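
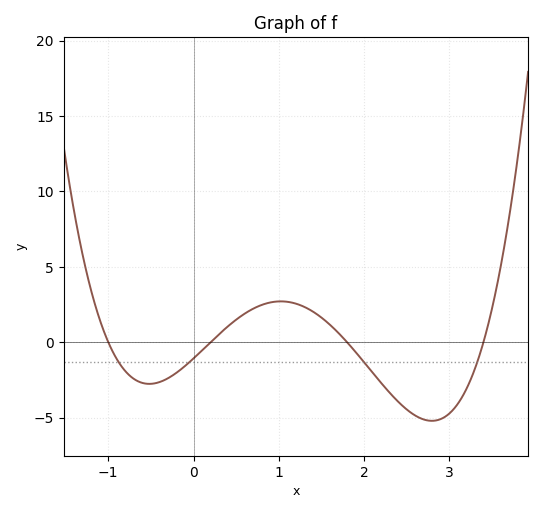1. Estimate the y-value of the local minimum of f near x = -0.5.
-3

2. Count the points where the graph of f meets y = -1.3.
4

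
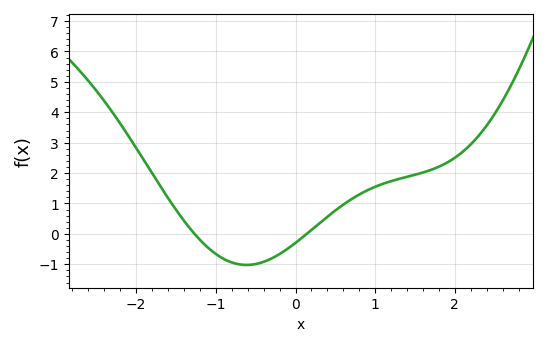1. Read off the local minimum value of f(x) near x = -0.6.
-1.02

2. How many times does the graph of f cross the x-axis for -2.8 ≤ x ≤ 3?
2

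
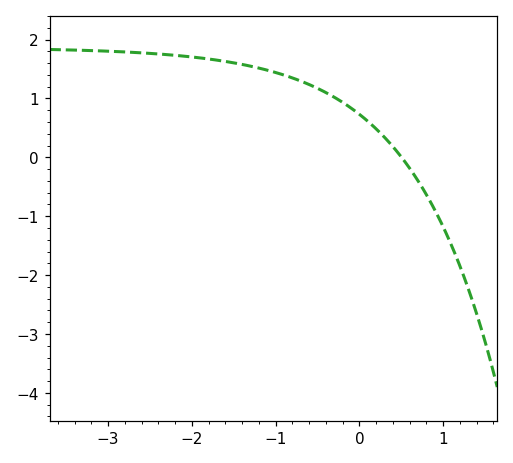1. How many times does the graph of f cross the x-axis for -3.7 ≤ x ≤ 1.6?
1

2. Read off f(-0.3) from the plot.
1.02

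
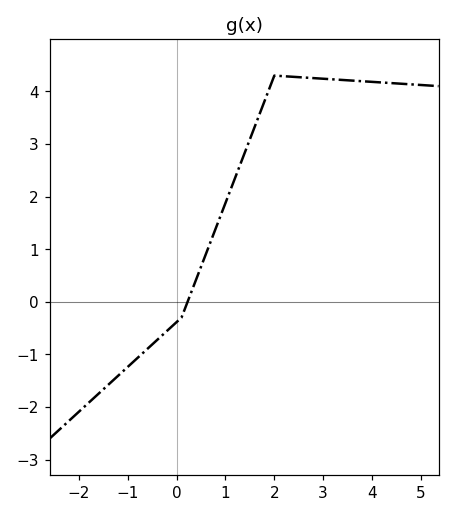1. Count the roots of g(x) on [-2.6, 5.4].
1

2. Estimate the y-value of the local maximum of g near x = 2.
4.3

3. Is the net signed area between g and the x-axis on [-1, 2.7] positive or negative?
positive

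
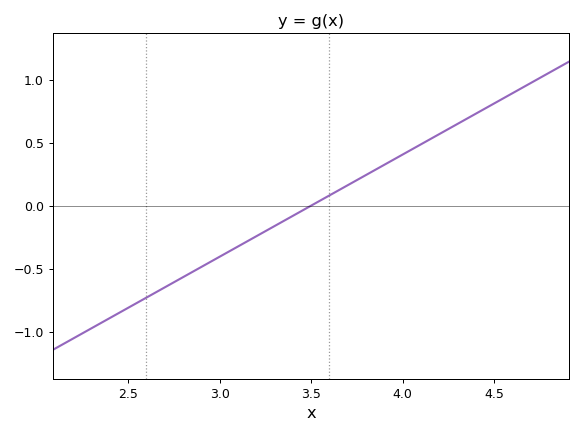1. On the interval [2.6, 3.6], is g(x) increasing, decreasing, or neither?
increasing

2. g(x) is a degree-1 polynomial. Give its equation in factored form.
y = 0.81(x - 3.5)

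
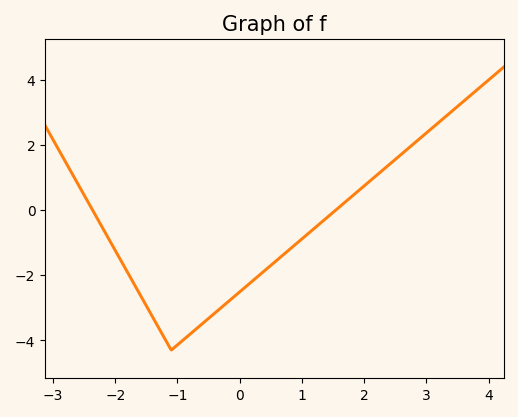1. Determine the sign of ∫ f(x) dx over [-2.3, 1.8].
negative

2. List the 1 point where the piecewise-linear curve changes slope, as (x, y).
(-1.1, -4.3)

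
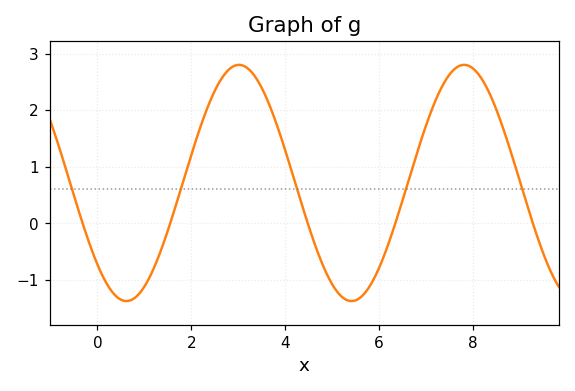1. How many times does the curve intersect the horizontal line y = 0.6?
5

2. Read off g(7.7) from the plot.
2.8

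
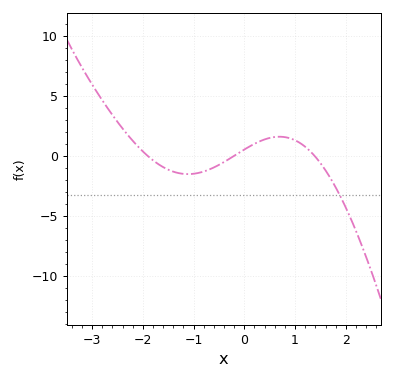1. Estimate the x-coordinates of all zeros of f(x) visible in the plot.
-1.9, -0.2, 1.4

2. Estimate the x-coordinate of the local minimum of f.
-1.1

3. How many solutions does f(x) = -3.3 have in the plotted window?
1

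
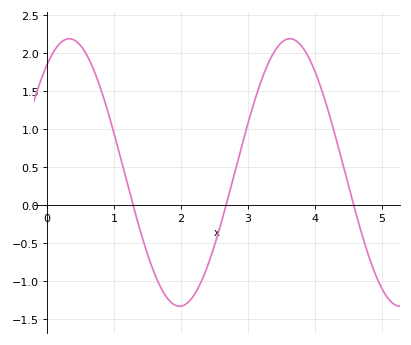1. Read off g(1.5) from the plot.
-0.65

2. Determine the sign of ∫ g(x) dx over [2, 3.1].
negative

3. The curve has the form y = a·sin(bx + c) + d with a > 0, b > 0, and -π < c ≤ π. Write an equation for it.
y = 1.76sin(1.9x + 0.93) + 0.43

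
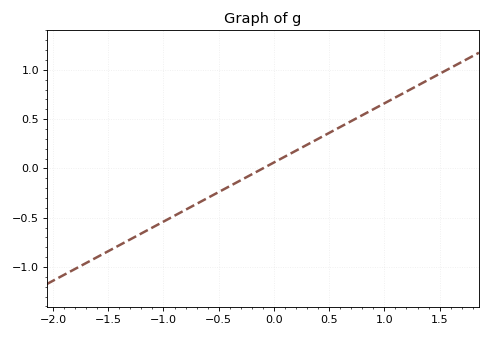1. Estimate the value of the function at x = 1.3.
0.84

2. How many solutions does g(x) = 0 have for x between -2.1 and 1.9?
1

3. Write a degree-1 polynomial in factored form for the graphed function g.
y = 0.6(x + 0.1)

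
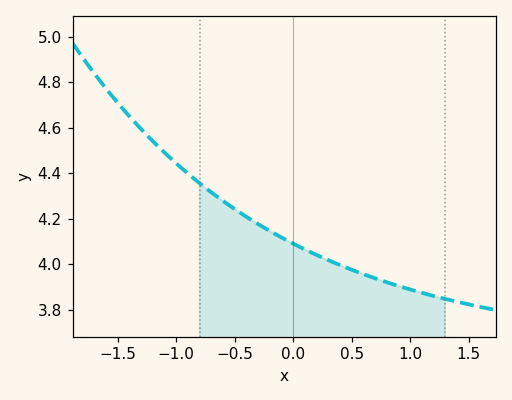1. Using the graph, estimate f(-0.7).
4.32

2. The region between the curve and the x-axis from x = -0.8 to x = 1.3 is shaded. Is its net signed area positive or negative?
positive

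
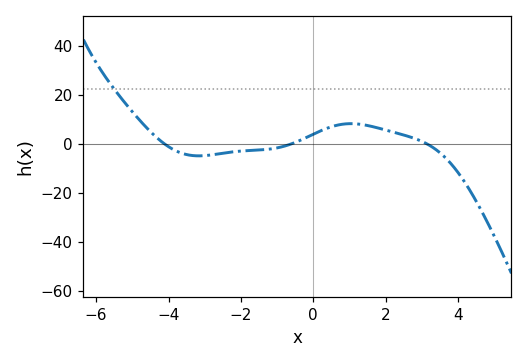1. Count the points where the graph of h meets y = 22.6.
1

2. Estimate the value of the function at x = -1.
-2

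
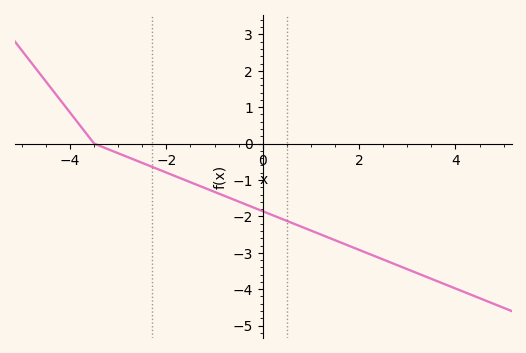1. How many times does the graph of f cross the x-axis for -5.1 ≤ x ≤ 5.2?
1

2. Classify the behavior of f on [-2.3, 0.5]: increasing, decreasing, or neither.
decreasing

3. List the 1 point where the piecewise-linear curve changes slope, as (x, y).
(-3.5, 0)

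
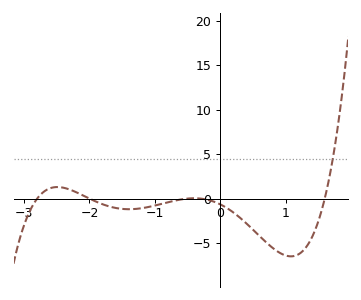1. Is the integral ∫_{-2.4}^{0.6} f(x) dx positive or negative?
negative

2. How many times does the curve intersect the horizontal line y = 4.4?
1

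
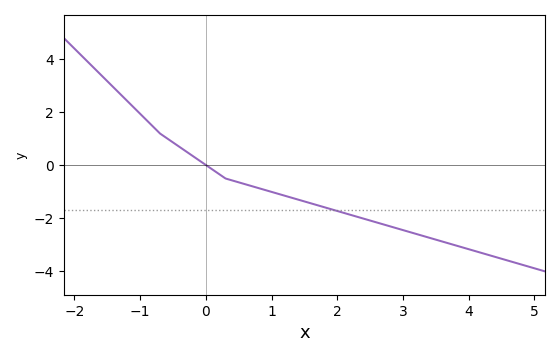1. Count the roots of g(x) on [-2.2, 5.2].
1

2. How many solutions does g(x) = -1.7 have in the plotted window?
1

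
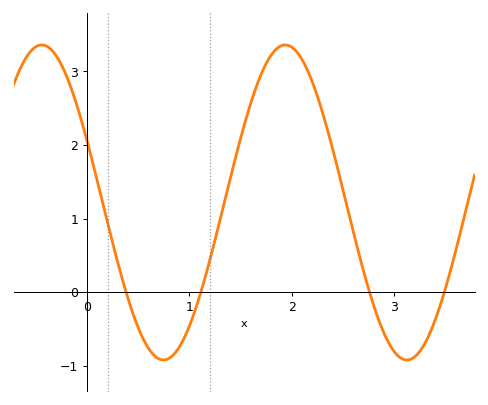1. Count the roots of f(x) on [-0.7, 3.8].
4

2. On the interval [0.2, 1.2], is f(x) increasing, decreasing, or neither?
neither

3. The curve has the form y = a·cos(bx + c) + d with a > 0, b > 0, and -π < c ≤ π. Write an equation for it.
y = 2.14cos(2.64x + 1.17) + 1.22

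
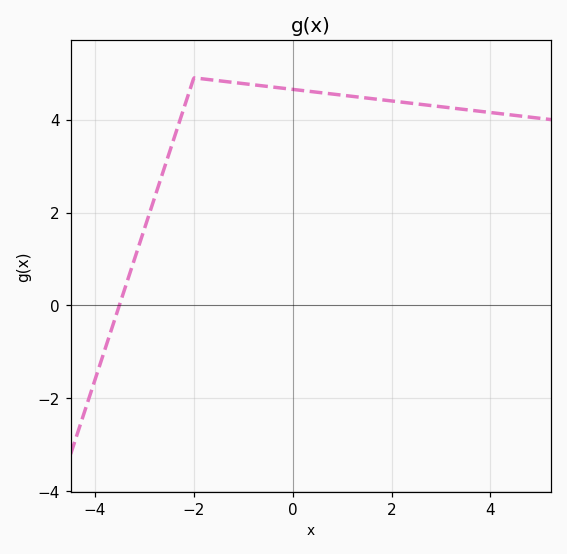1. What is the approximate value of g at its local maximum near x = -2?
4.9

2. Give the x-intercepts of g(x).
-3.51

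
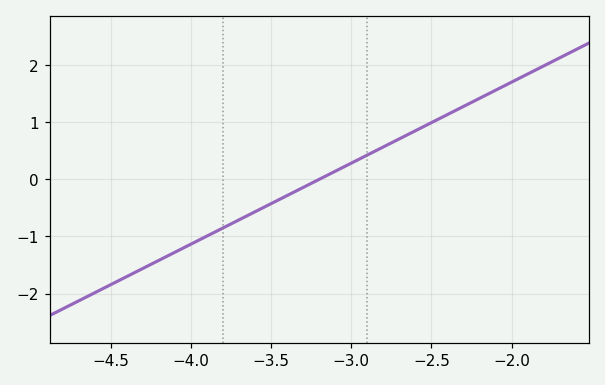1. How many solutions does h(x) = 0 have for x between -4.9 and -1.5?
1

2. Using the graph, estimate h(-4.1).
-1.28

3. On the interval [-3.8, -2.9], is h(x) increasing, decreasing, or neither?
increasing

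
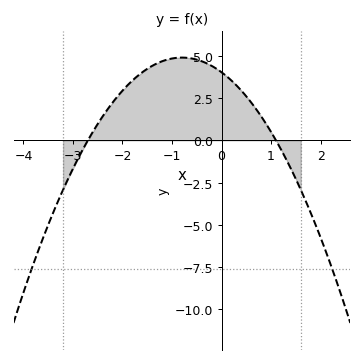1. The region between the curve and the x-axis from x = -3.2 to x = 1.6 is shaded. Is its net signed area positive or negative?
positive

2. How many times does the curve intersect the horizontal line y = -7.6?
2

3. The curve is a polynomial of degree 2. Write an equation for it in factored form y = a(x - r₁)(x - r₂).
y = -1.36(x + 2.7)(x - 1.1)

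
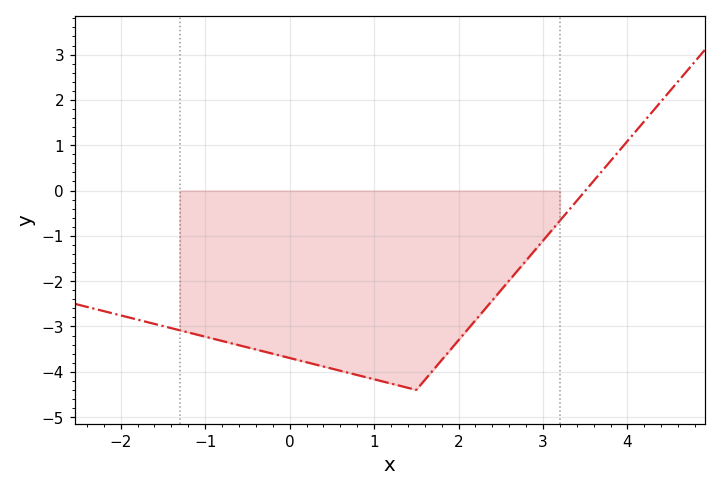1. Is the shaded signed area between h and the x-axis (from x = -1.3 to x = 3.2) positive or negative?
negative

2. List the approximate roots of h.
3.5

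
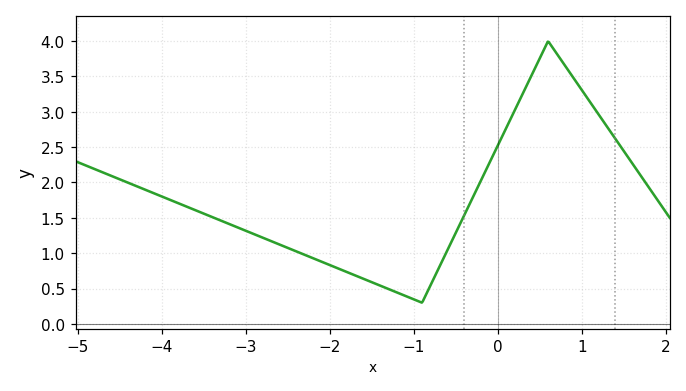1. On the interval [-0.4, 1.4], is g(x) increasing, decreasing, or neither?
neither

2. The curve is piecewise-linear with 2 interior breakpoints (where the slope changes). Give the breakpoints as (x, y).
(-0.9, 0.3); (0.6, 4)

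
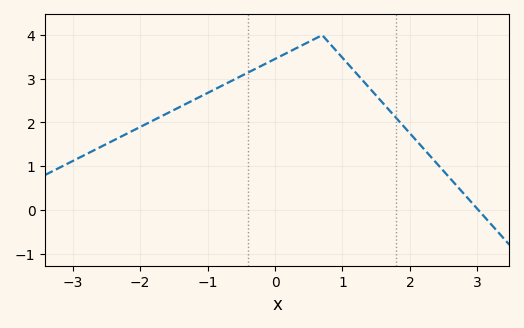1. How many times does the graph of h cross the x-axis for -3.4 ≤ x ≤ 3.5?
1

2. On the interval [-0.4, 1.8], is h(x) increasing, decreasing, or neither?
neither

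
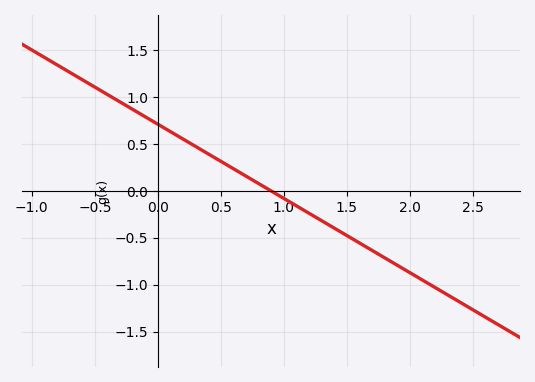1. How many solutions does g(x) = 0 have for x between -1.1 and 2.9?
1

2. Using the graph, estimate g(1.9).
-0.79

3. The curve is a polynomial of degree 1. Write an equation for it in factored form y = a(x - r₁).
y = -0.79(x - 0.9)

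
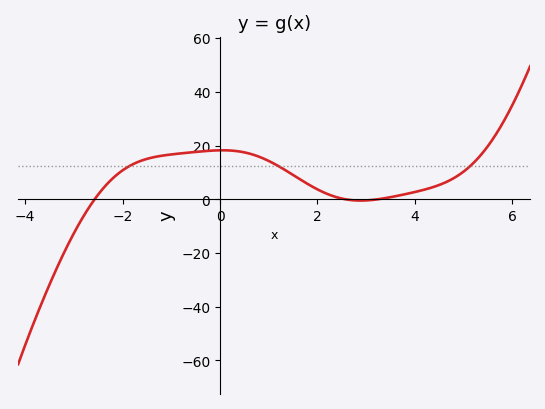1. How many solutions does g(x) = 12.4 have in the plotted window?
3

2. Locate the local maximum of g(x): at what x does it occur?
0.049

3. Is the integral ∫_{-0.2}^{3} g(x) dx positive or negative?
positive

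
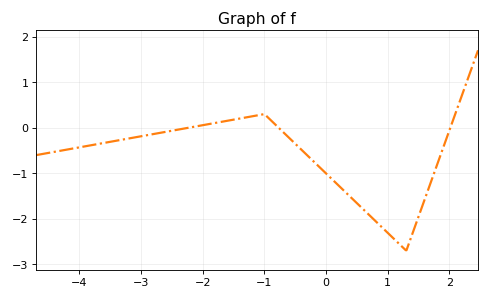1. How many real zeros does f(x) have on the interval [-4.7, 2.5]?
3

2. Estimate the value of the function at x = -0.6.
-0.2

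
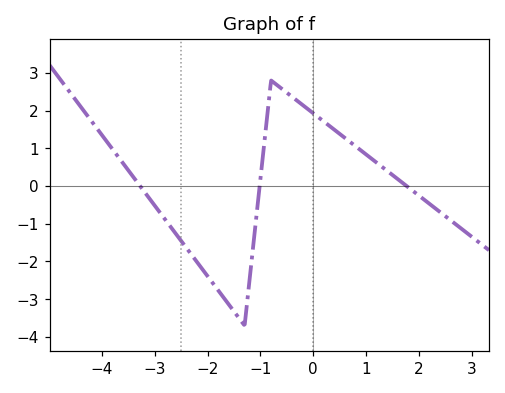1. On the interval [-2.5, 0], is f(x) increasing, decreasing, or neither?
neither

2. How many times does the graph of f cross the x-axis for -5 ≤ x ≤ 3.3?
3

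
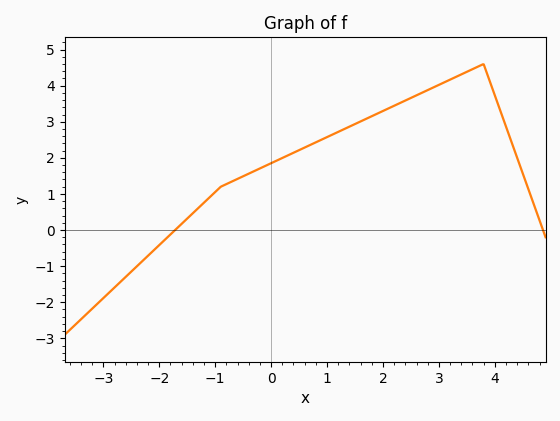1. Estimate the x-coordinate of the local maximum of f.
3.8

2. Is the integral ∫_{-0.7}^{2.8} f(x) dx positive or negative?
positive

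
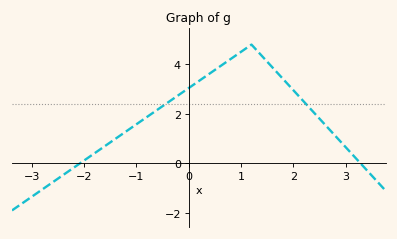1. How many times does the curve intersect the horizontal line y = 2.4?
2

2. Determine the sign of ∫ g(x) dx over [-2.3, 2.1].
positive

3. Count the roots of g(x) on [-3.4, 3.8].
2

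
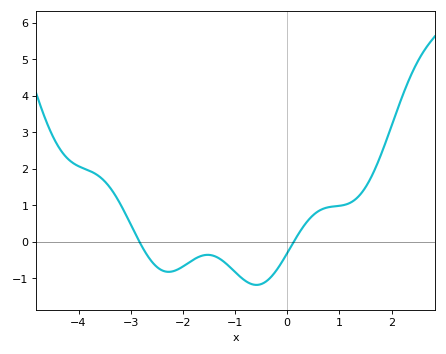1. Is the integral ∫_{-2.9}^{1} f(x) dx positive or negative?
negative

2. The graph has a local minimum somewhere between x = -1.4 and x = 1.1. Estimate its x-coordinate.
-0.59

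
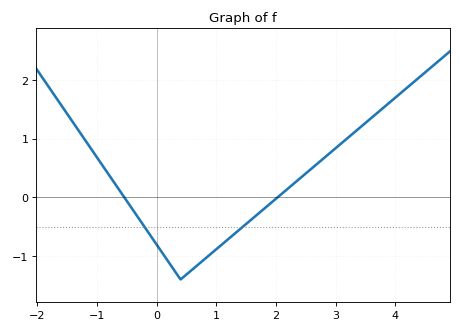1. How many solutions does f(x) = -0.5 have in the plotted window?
2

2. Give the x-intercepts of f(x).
-0.541, 2.02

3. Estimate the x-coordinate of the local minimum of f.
0.4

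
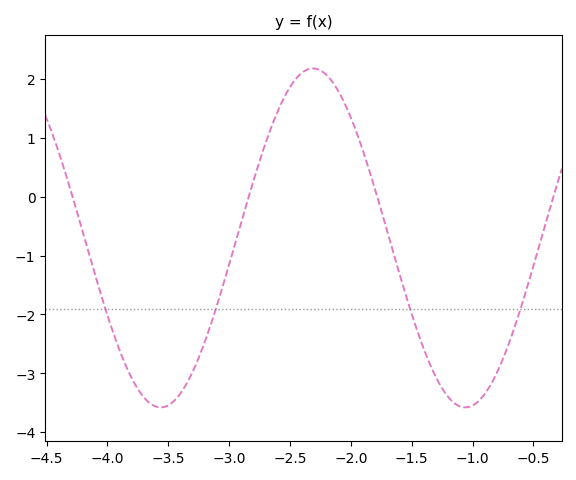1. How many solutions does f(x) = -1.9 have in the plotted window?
4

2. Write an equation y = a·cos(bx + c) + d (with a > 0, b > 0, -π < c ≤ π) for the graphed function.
y = 2.88cos(2.51x - 0.482) - 0.7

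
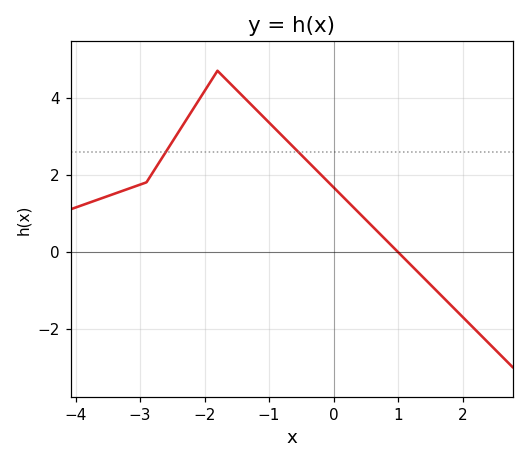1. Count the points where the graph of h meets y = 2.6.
2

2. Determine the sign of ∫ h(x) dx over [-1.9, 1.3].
positive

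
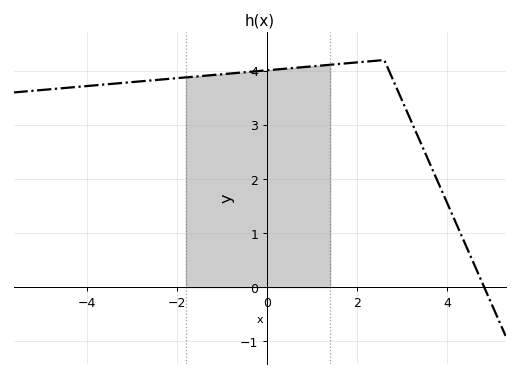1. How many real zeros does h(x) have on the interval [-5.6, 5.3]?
1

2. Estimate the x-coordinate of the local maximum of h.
2.6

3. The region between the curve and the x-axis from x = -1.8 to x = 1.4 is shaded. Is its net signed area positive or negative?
positive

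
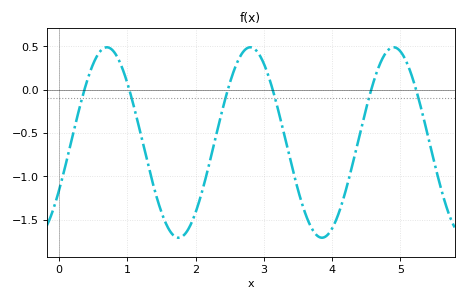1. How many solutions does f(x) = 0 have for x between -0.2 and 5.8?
6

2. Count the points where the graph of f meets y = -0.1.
6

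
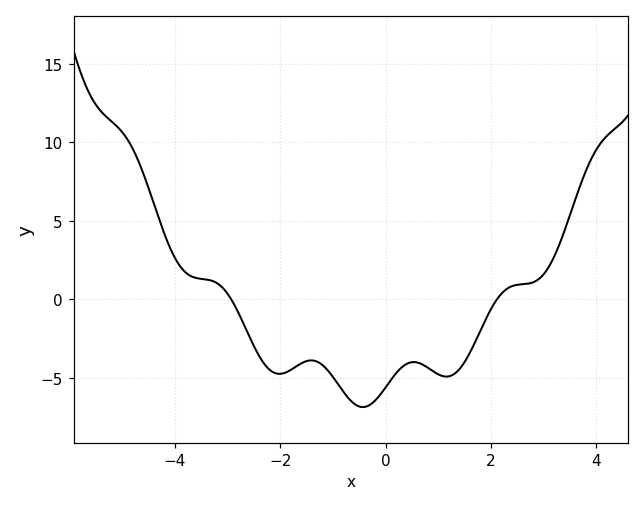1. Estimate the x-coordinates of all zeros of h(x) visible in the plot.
-3, 2.2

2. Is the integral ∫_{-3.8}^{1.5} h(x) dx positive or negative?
negative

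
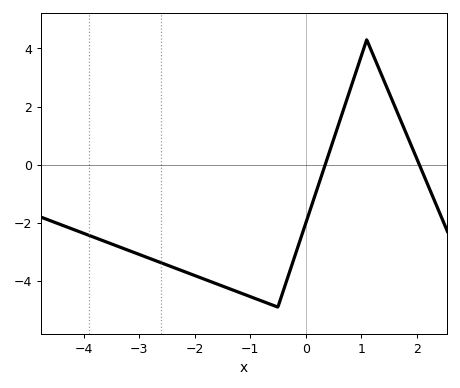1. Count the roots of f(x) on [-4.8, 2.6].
2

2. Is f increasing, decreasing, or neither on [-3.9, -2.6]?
decreasing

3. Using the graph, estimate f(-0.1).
-2.6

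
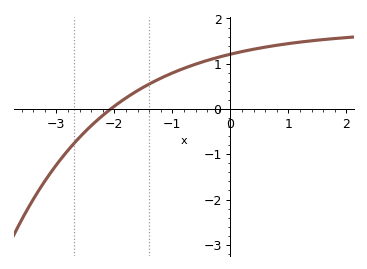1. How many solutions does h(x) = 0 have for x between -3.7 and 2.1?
1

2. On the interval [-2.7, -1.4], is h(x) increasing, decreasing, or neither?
increasing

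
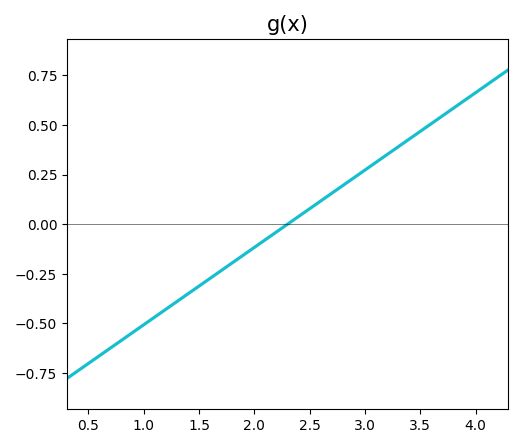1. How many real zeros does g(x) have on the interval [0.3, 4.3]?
1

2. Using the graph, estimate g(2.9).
0.24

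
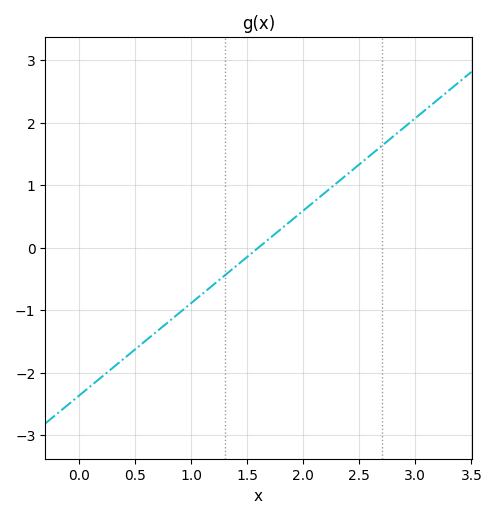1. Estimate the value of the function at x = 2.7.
1.63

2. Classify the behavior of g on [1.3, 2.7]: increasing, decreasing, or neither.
increasing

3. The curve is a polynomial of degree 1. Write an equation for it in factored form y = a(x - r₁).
y = 1.48(x - 1.6)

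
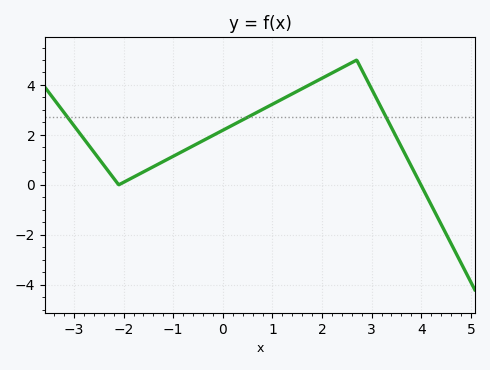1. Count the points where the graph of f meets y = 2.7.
3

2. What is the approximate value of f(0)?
2.19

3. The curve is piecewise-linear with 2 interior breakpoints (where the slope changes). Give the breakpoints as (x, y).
(-2.1, 0); (2.7, 5)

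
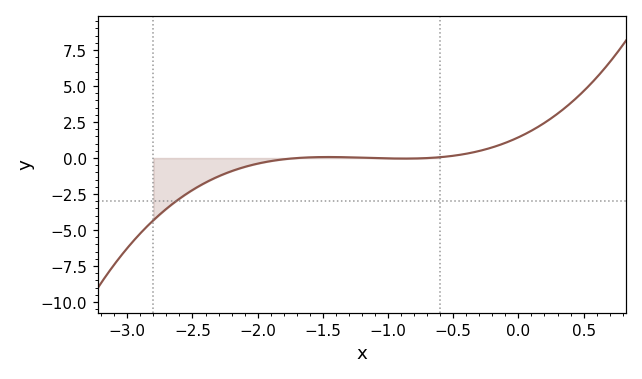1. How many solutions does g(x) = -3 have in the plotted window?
1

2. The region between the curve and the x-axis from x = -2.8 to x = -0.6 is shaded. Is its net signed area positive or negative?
negative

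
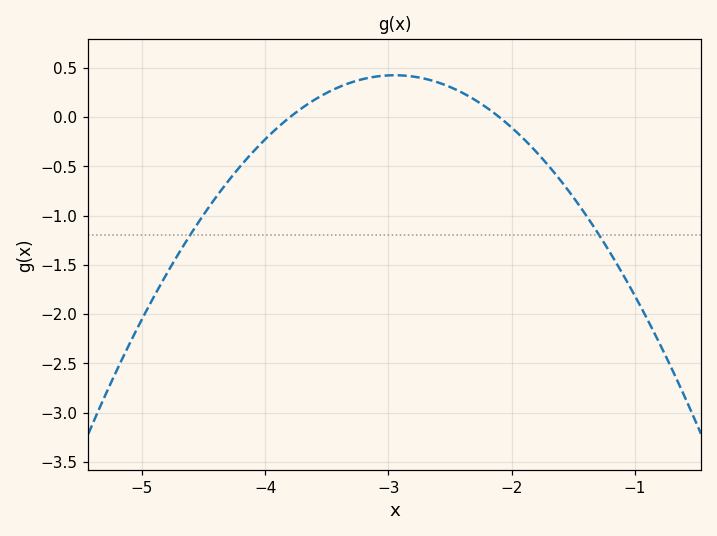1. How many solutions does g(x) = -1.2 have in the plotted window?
2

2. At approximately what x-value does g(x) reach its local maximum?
-2.95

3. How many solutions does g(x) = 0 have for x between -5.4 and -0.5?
2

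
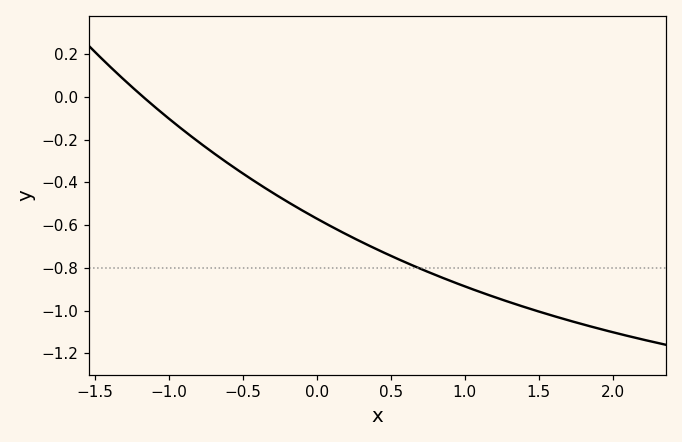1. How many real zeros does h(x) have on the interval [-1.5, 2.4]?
1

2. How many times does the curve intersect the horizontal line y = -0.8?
1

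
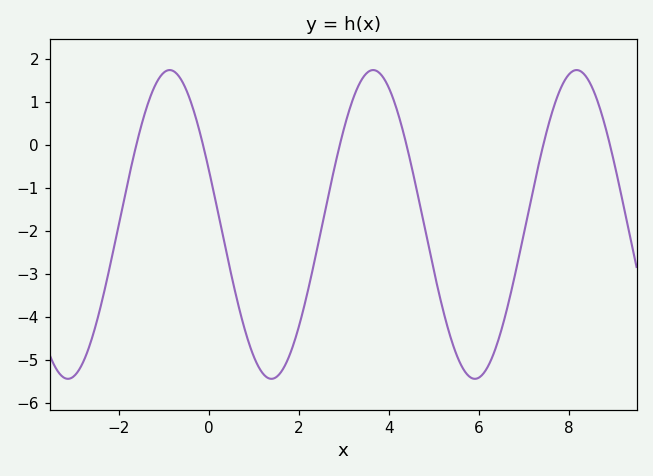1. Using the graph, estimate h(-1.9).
-1.39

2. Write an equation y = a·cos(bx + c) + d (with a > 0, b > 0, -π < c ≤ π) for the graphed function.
y = 3.59cos(1.39x + 1.2) - 1.85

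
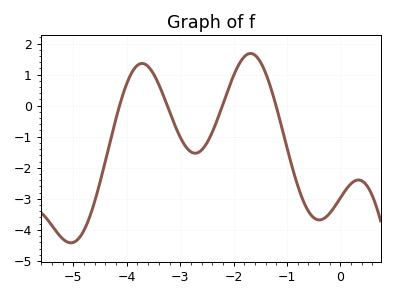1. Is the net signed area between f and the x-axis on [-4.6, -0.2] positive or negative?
negative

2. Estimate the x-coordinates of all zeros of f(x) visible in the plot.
-4.14, -3.24, -2.21, -1.21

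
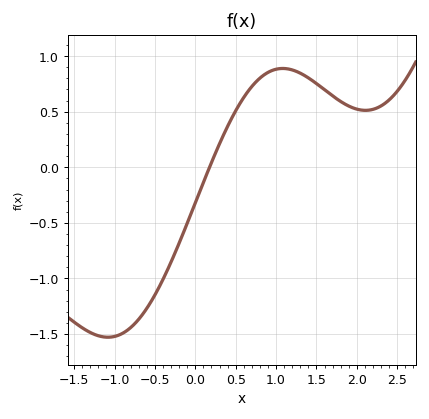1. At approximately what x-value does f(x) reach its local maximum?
1.1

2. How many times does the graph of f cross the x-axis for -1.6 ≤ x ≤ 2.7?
1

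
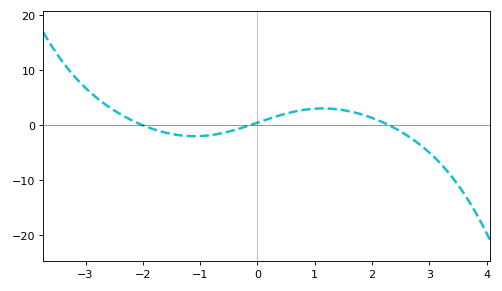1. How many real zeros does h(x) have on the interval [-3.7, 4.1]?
3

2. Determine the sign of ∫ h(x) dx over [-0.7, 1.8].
positive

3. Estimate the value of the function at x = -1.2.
-1.94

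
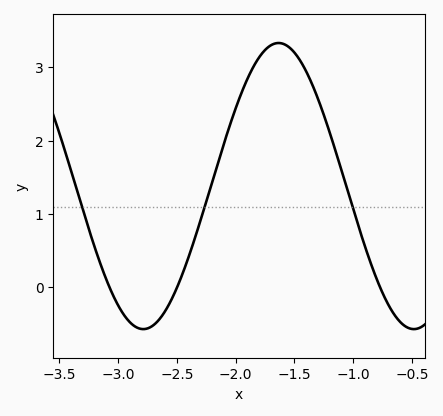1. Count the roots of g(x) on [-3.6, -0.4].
3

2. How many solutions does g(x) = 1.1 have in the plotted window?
3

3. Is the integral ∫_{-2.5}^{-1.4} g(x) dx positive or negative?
positive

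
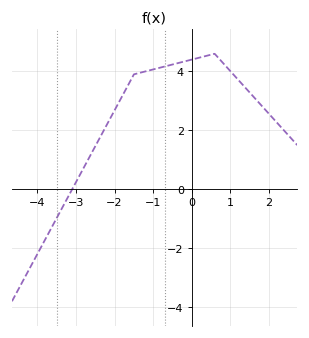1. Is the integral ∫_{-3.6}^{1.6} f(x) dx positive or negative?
positive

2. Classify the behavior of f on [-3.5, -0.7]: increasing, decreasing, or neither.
increasing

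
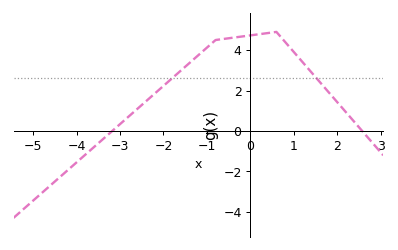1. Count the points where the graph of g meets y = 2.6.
2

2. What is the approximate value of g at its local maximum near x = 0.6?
4.9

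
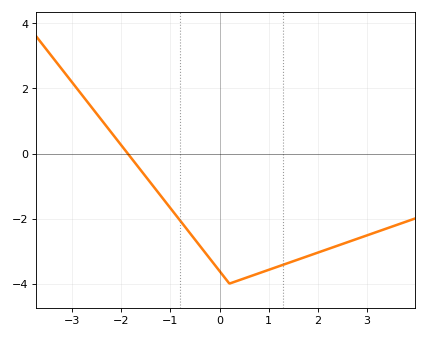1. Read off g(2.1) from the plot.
-2.99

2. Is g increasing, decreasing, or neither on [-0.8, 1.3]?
neither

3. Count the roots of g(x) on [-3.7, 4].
1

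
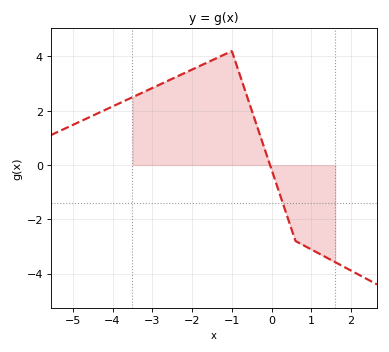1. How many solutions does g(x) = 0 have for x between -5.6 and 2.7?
1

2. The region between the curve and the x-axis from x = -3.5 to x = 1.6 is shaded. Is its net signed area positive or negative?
positive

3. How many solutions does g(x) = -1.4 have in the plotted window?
1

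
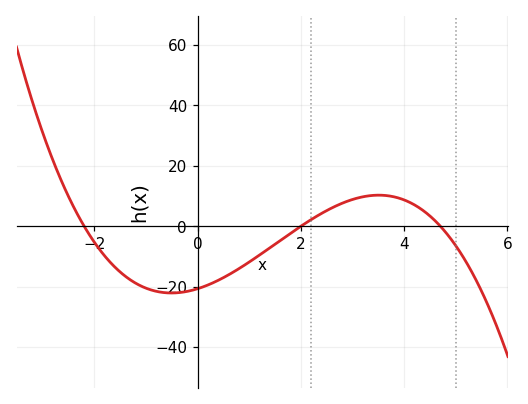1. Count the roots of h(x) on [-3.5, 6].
3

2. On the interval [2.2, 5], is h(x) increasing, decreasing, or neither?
neither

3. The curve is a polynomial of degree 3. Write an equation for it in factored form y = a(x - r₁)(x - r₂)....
y = -1(x + 2.2)(x - 2)(x - 4.7)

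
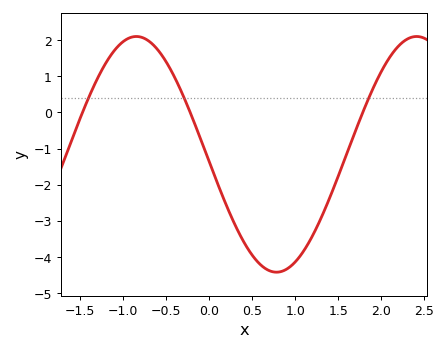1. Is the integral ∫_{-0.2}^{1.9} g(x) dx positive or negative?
negative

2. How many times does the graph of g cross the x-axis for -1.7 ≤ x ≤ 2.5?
3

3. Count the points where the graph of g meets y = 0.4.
3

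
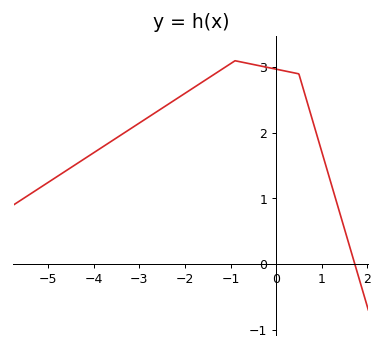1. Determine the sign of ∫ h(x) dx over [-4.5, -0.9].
positive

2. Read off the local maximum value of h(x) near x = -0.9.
3.1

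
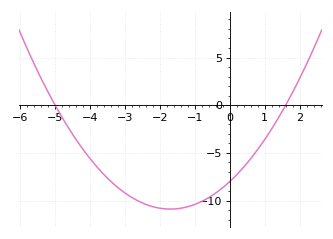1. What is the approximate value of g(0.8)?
-4.5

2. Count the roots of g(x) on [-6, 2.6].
2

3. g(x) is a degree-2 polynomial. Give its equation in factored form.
y = 1(x + 5)(x - 1.6)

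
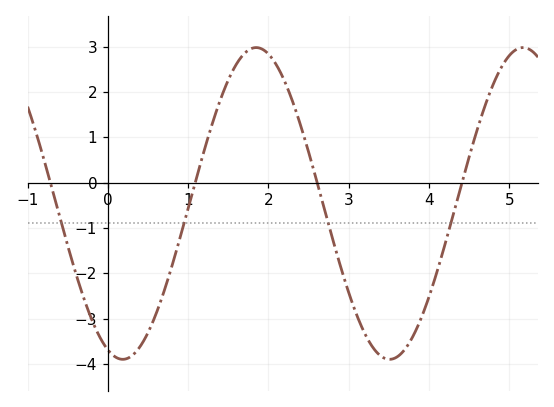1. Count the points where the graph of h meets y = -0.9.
4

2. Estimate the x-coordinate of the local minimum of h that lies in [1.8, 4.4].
3.5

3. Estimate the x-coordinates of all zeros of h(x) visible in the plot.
-0.7, 1.1, 2.6, 4.4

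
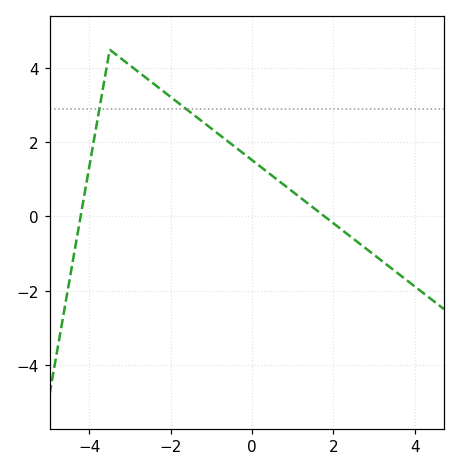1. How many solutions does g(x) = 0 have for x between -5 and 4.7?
2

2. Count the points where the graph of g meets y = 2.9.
2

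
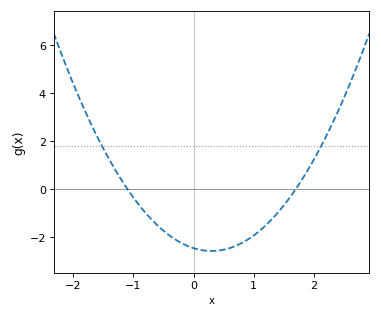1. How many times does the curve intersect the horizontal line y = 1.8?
2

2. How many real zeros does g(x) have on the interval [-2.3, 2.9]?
2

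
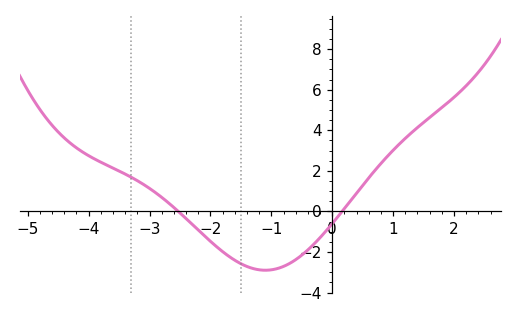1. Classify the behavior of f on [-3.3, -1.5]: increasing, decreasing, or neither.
decreasing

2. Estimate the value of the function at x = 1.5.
4.39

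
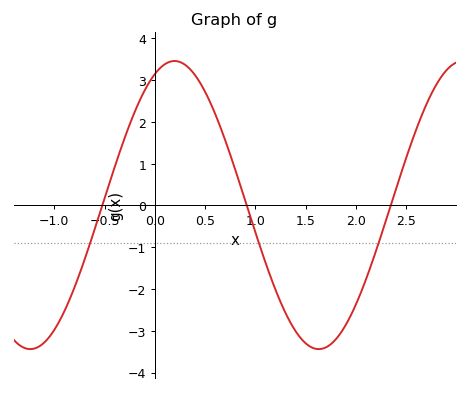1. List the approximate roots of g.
-0.5, 0.9, 2.3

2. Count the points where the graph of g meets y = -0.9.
3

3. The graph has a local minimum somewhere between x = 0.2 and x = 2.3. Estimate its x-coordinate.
1.6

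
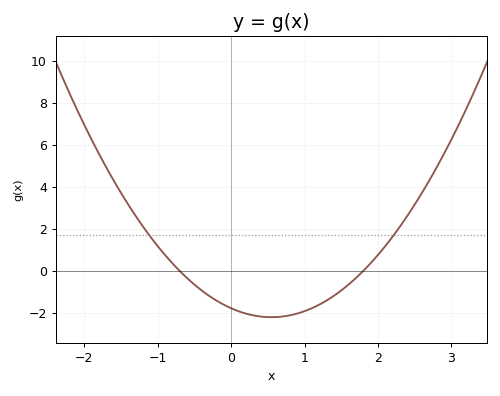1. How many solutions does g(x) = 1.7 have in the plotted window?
2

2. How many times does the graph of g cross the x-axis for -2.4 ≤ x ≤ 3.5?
2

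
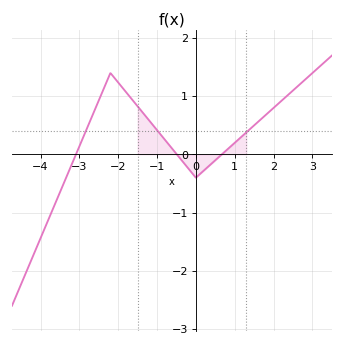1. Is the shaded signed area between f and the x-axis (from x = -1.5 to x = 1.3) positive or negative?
positive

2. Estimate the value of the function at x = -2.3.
1.2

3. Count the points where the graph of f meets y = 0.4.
3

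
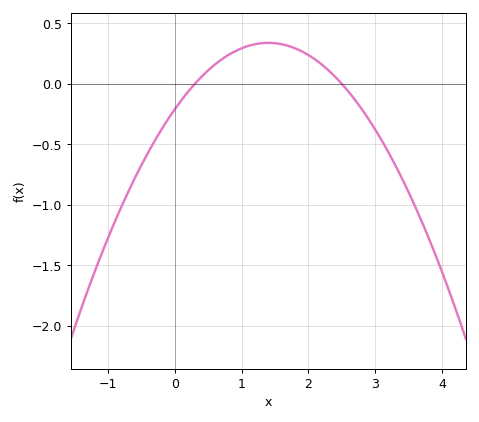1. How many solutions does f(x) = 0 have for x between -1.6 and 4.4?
2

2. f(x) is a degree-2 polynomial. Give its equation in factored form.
y = -0.28(x - 0.3)(x - 2.5)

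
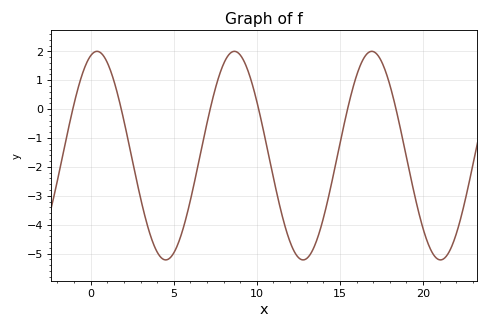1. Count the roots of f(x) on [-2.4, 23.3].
6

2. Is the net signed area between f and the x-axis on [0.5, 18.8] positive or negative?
negative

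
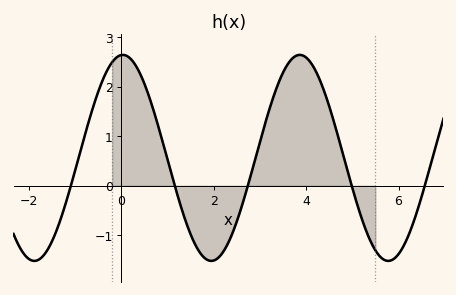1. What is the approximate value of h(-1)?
0.313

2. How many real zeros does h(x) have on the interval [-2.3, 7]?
5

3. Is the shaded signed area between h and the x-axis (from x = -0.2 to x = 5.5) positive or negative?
positive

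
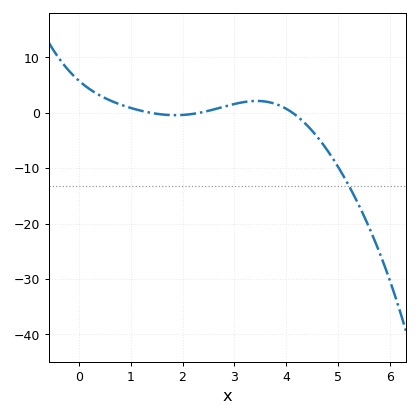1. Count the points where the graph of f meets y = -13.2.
1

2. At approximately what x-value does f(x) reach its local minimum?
1.86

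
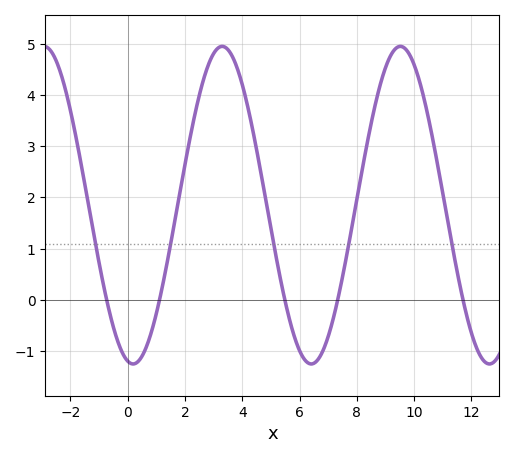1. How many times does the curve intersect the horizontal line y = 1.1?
5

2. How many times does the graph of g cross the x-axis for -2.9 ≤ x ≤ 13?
5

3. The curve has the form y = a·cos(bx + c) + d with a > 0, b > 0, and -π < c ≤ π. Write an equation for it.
y = 3.1cos(1x + 3) + 1.85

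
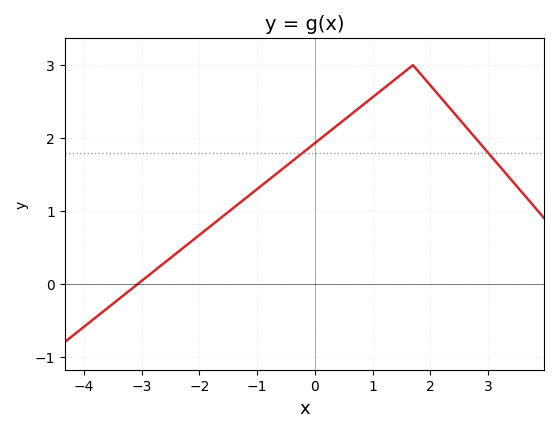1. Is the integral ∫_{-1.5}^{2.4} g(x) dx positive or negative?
positive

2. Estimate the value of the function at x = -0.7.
1.5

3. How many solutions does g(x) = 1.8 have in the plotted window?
2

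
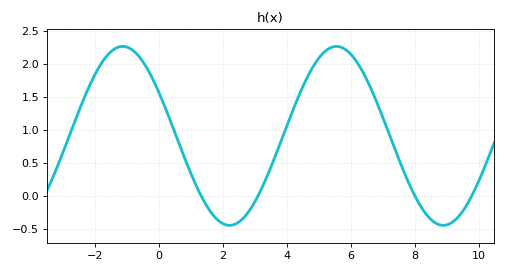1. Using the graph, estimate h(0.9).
0.464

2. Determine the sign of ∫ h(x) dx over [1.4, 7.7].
positive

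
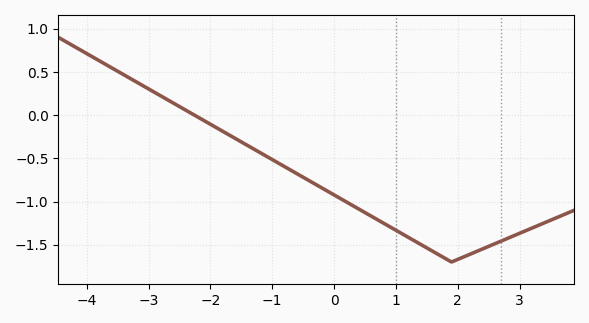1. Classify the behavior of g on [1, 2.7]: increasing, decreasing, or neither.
neither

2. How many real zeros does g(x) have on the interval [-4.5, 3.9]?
1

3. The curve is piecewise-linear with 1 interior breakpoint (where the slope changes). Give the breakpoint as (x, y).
(1.9, -1.7)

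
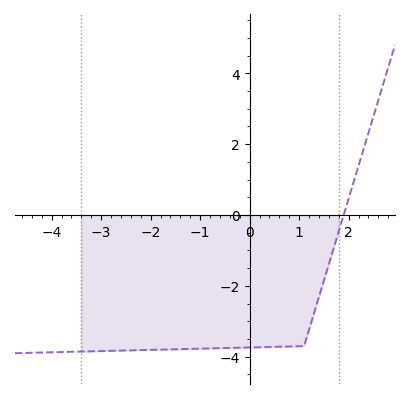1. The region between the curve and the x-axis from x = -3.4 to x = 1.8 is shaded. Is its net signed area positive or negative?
negative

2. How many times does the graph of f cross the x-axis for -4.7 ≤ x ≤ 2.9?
1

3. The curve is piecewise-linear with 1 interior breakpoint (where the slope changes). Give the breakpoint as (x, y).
(1.1, -3.7)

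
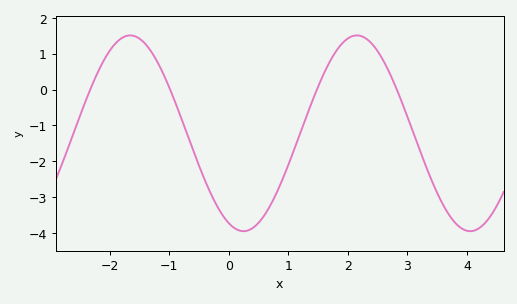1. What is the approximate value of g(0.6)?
-3.5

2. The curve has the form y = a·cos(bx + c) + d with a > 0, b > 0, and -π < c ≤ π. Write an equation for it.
y = 2.73cos(1.65x + 2.73) - 1.22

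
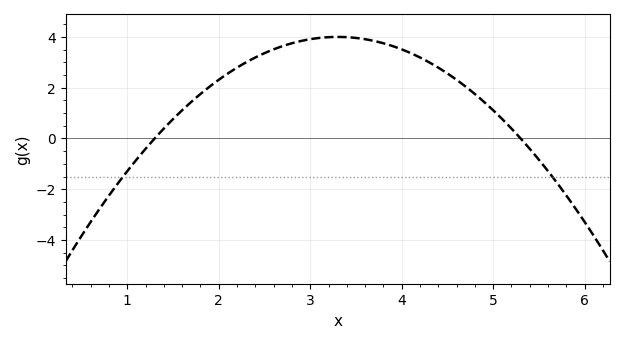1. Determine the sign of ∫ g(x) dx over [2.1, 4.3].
positive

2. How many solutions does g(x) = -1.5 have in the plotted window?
2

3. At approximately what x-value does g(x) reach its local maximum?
3.3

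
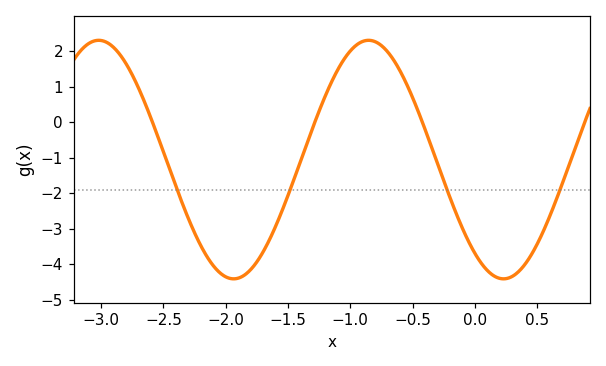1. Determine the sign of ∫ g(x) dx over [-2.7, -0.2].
negative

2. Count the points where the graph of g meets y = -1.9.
4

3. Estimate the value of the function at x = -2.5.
-0.831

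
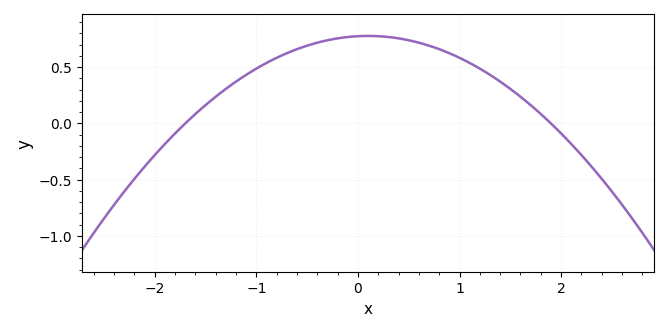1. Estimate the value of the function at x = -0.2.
0.756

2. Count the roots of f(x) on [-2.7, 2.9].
2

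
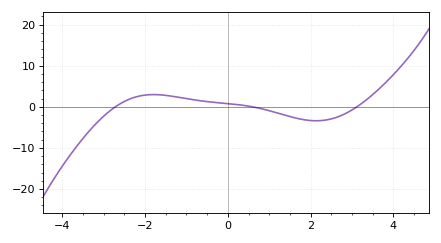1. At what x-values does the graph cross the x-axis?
-2.8, 0.6, 3.2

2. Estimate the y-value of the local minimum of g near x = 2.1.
-3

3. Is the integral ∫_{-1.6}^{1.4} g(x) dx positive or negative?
positive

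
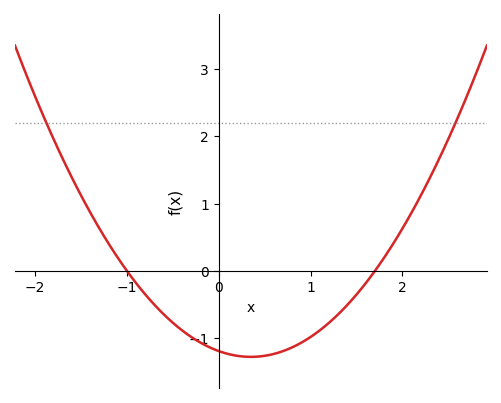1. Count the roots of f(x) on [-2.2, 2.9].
2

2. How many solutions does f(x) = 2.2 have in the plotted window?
2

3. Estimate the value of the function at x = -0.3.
-1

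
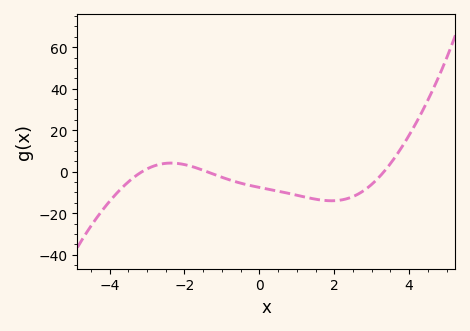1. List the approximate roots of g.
-3.13, -1.4, 3.33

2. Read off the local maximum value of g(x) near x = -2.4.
4.14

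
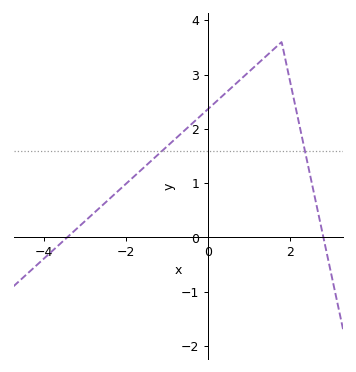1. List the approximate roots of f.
-3.4, 2.8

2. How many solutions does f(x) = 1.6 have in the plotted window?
2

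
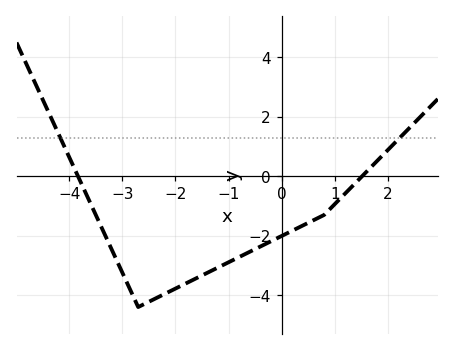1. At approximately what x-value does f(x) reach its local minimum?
-2.7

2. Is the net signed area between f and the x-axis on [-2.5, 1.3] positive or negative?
negative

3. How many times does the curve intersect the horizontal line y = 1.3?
2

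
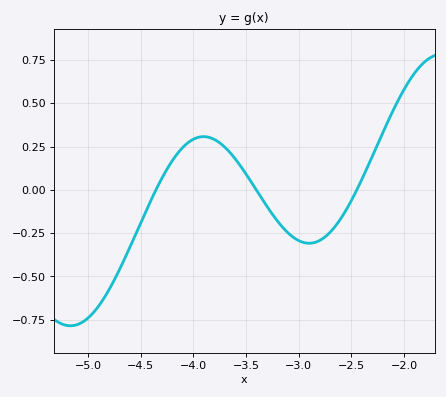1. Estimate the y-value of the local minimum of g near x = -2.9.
-0.308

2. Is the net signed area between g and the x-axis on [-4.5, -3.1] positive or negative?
positive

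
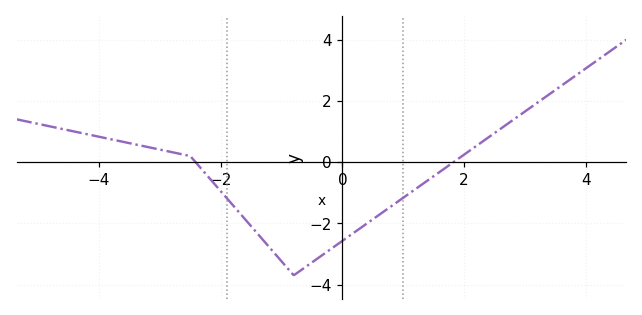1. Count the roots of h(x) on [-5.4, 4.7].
2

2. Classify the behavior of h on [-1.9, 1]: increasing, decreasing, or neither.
neither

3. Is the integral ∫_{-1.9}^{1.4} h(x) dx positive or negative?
negative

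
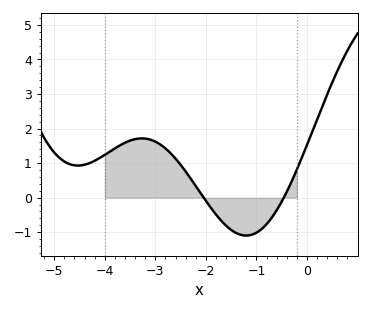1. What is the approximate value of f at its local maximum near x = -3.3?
1.7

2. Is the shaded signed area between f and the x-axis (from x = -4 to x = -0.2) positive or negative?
positive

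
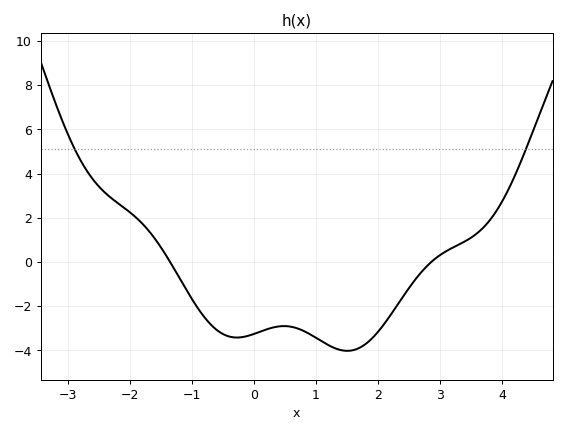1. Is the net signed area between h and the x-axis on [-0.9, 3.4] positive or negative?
negative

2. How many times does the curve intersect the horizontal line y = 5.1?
2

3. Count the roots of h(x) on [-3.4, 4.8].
2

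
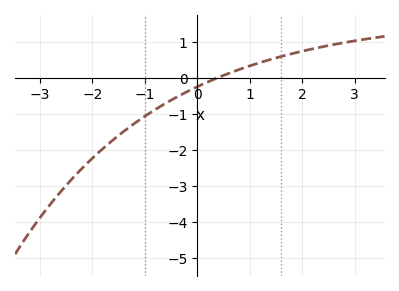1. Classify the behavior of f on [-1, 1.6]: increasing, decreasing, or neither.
increasing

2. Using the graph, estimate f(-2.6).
-3.15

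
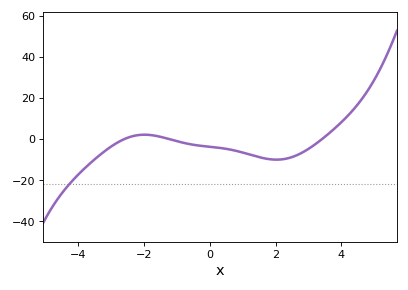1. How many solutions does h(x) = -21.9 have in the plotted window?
1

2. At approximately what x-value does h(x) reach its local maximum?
-2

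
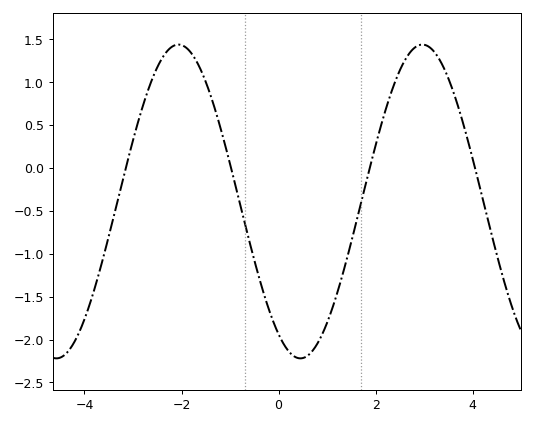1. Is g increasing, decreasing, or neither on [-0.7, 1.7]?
neither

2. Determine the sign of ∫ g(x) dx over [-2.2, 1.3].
negative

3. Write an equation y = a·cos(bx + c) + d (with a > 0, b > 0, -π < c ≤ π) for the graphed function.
y = 1.83cos(1.25x + 2.58) - 0.39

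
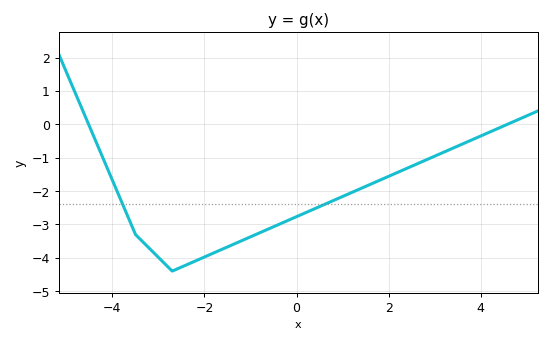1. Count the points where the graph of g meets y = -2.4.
2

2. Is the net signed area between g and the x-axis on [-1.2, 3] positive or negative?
negative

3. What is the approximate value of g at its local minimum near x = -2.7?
-4.4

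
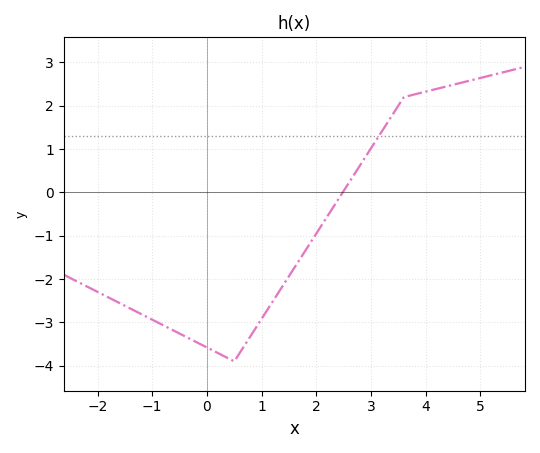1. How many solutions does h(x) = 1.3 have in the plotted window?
1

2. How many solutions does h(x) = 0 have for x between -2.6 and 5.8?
1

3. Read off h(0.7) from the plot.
-3.51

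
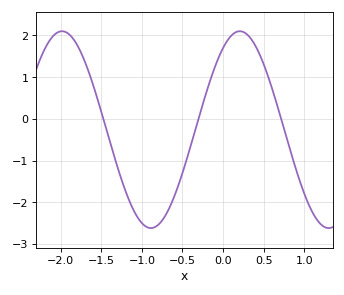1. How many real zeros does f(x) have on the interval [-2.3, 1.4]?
3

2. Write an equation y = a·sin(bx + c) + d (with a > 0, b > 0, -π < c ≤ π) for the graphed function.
y = 2.36sin(2.9x + 0.98) - 0.26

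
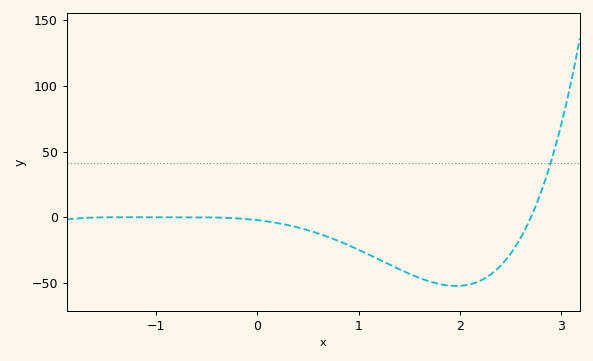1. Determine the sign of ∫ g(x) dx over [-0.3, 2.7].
negative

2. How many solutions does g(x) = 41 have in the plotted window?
1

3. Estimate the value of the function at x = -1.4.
0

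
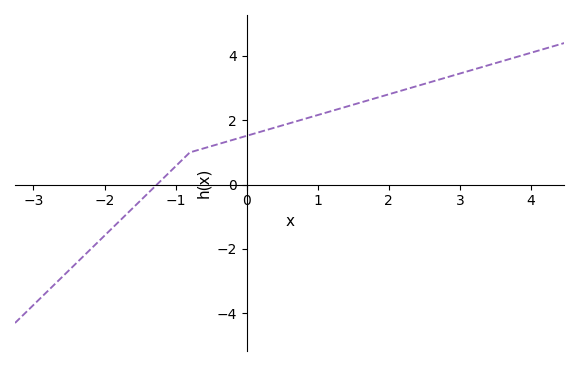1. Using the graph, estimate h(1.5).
2.4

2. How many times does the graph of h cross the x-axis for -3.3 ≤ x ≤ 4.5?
1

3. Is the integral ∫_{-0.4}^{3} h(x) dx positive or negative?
positive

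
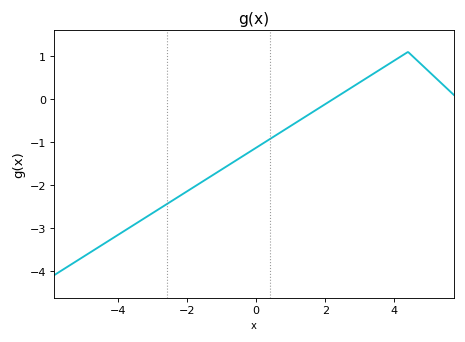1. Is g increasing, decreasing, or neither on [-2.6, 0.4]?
increasing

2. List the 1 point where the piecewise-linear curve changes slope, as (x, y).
(4.4, 1.1)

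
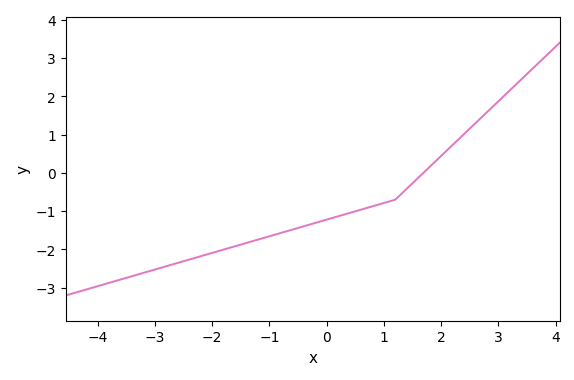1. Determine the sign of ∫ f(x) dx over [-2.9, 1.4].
negative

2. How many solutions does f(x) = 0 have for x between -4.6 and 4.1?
1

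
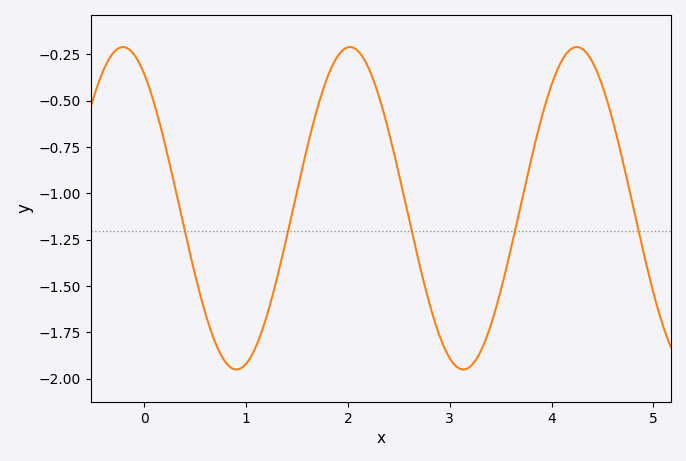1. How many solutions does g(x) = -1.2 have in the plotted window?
5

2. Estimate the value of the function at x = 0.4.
-1.2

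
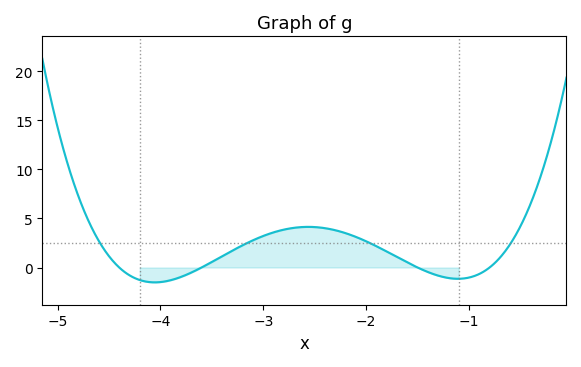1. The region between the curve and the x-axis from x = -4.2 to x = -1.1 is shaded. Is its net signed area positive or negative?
positive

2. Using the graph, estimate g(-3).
3.22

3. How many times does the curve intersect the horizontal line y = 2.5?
4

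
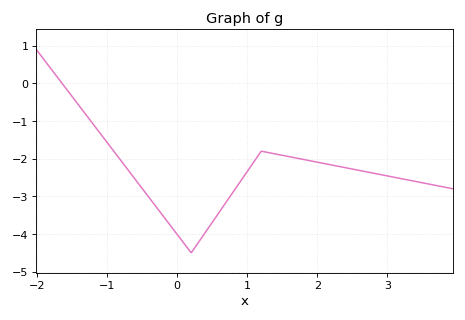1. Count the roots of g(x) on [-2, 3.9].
1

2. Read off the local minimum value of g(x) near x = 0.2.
-4.5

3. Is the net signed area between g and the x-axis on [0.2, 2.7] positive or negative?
negative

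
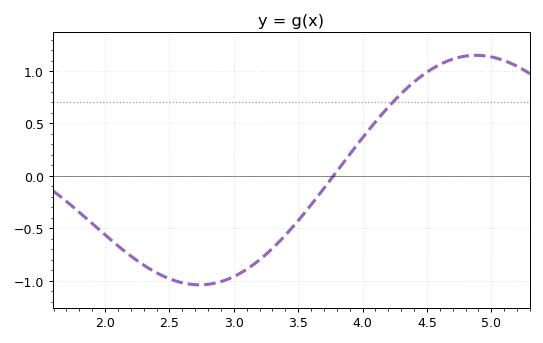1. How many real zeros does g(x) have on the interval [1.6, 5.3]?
1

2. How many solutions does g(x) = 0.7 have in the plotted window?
1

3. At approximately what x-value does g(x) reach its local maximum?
4.9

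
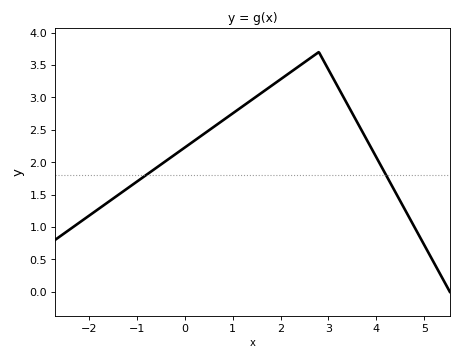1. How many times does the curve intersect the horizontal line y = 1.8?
2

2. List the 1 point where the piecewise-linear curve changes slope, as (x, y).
(2.8, 3.7)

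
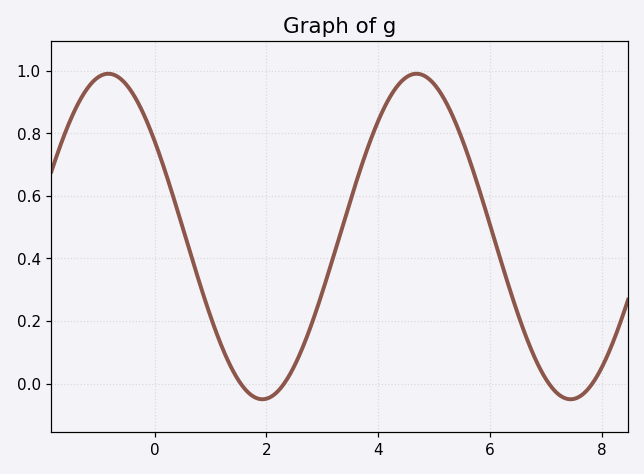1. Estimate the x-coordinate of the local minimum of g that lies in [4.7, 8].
7.44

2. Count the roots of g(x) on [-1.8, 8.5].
4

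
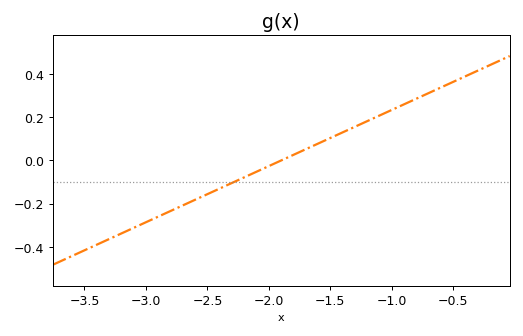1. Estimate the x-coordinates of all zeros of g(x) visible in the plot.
-1.9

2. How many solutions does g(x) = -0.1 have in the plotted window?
1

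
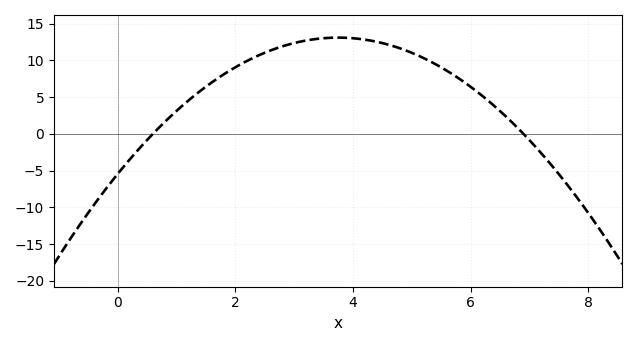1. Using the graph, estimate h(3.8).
13.1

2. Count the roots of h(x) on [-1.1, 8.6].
2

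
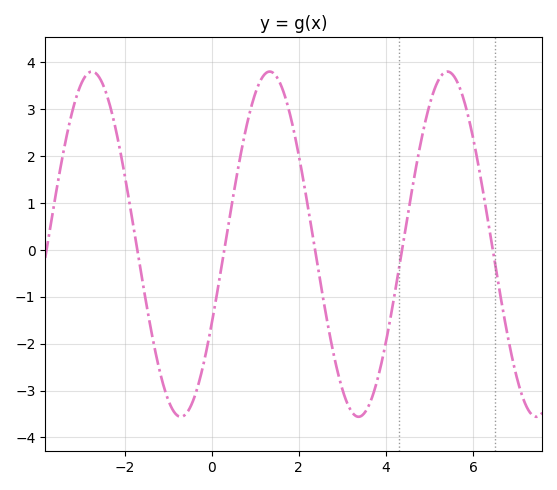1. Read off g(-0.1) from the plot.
-2.1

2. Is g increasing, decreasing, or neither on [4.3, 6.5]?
neither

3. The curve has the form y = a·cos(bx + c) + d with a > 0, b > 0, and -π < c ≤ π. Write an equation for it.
y = 3.68cos(1.5x - 2) + 0.12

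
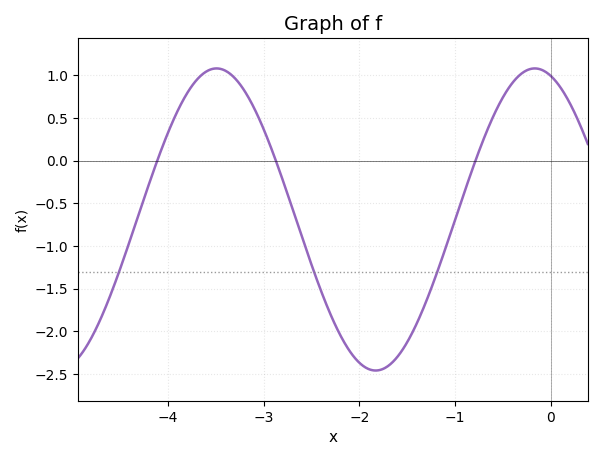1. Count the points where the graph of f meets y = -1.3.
3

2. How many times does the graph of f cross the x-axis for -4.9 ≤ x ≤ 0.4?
3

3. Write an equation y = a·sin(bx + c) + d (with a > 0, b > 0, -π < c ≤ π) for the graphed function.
y = 1.77sin(1.9x + 1.9) - 0.69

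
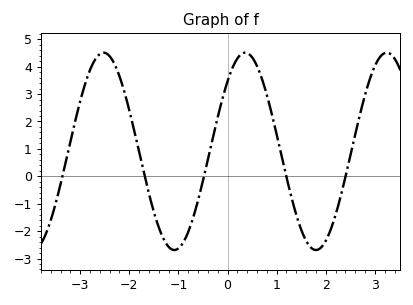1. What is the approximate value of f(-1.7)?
0.108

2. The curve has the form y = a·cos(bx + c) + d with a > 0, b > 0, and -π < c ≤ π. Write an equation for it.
y = 3.6cos(2.18x - 0.782) + 0.91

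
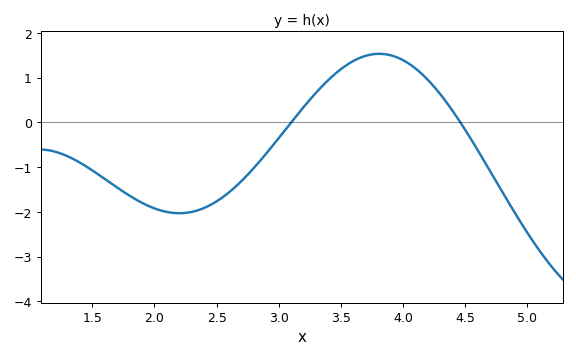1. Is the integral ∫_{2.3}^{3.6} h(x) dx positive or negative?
negative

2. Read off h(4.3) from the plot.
0.6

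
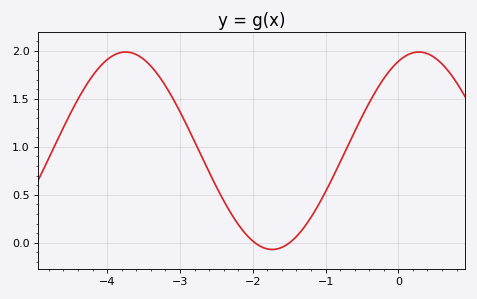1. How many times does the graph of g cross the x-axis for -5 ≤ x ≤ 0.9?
2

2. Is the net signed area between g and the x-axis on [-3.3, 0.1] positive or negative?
positive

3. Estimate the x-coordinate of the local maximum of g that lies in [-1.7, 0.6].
0.282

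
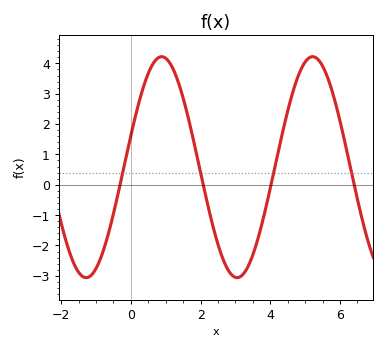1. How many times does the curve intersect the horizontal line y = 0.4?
4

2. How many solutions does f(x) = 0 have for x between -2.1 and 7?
4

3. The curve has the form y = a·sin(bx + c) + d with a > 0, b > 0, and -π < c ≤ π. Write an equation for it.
y = 3.64sin(1.45x + 0.292) + 0.58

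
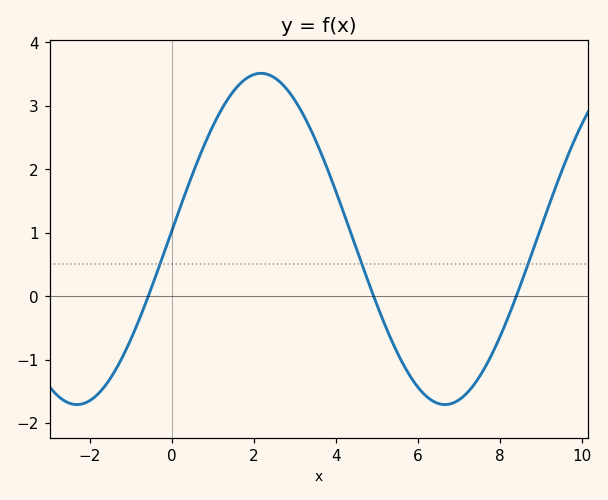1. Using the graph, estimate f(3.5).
2.46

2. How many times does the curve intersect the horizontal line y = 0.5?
3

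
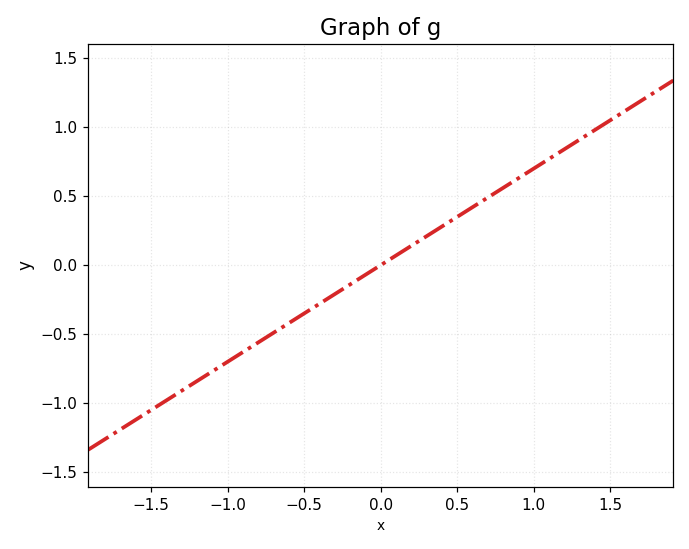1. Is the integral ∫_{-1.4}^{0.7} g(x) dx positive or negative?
negative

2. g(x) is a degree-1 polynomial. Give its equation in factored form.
y = 0.7(x - 0)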